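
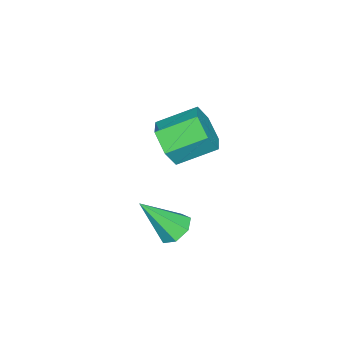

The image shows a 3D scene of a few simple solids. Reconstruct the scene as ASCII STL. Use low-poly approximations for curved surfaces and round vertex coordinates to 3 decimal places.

solid 
facet normal -0.292 0.567 -0.770
outer loop
vertex 2.603 2.27 -4.49
vertex 1.988 1.957 -4.487
vertex 2.184 2.523 -4.145
endloop
endfacet
facet normal 0.711 0.492 0.503
outer loop
vertex 2.603 2.27 -4.49
vertex 2.184 2.523 -4.145
vertex 2.532 0.903 -3.053
endloop
endfacet
facet normal -0.293 0.567 -0.770
outer loop
vertex 2.184 2.523 -4.145
vertex 1.988 1.957 -4.487
vertex 1.618 2.35 -4.057
endloop
endfacet
facet normal -0.039 0.553 0.832
outer loop
vertex 2.184 2.523 -4.145
vertex 1.618 2.35 -4.057
vertex 2.532 0.903 -3.053
endloop
endfacet
facet normal -0.293 0.566 -0.770
outer loop
vertex 1.618 2.35 -4.057
vertex 1.988 1.957 -4.487
vertex 1.33 1.88 -4.293
endloop
endfacet
facet normal -0.692 0.062 0.720
outer loop
vertex 1.618 2.35 -4.057
vertex 1.33 1.88 -4.293
vertex 2.532 0.903 -3.053
endloop
endfacet
facet normal -0.293 0.565 -0.771
outer loop
vertex 1.33 1.88 -4.293
vertex 1.988 1.957 -4.487
vertex 1.538 1.468 -4.674
endloop
endfacet
facet normal -0.752 -0.610 0.249
outer loop
vertex 1.33 1.88 -4.293
vertex 1.538 1.468 -4.674
vertex 2.532 0.903 -3.053
endloop
endfacet
facet normal -0.294 0.566 -0.770
outer loop
vertex 1.538 1.468 -4.674
vertex 1.988 1.957 -4.487
vertex 2.084 1.424 -4.915
endloop
endfacet
facet normal -0.177 -0.958 -0.226
outer loop
vertex 1.538 1.468 -4.674
vertex 2.084 1.424 -4.915
vertex 2.532 0.903 -3.053
endloop
endfacet
facet normal -0.293 0.566 -0.771
outer loop
vertex 2.084 1.424 -4.915
vertex 1.988 1.957 -4.487
vertex 2.558 1.781 -4.833
endloop
endfacet
facet normal 0.602 -0.720 -0.346
outer loop
vertex 2.084 1.424 -4.915
vertex 2.558 1.781 -4.833
vertex 2.532 0.903 -3.053
endloop
endfacet
facet normal -0.292 0.567 -0.770
outer loop
vertex 2.558 1.781 -4.833
vertex 1.988 1.957 -4.487
vertex 2.603 2.27 -4.49
endloop
endfacet
facet normal 0.997 -0.076 -0.023
outer loop
vertex 2.558 1.781 -4.833
vertex 2.603 2.27 -4.49
vertex 2.532 0.903 -3.053
endloop
endfacet
facet normal 0.472 -0.767 -0.435
outer loop
vertex -1.042 0.569 -4.13
vertex -1.5 -0.043 -3.549
vertex -1.887 0.198 -4.394
endloop
endfacet
facet normal 0.043 0.513 -0.857
outer loop
vertex -1.042 0.569 -4.13
vertex -1.887 0.198 -4.394
vertex -1.822 1.834 -3.412
endloop
endfacet
facet normal 0.043 0.513 -0.857
outer loop
vertex -1.822 1.834 -3.412
vertex -1.887 0.198 -4.394
vertex -2.667 1.463 -3.676
endloop
endfacet
facet normal -0.472 0.767 0.434
outer loop
vertex -1.822 1.834 -3.412
vertex -2.667 1.463 -3.676
vertex -2.28 1.223 -2.831
endloop
endfacet
facet normal 0.472 -0.767 -0.435
outer loop
vertex -1.887 0.198 -4.394
vertex -1.5 -0.043 -3.549
vertex -2.345 -0.414 -3.813
endloop
endfacet
facet normal -0.741 -0.078 -0.667
outer loop
vertex -1.887 0.198 -4.394
vertex -2.345 -0.414 -3.813
vertex -2.667 1.463 -3.676
endloop
endfacet
facet normal -0.741 -0.078 -0.667
outer loop
vertex -2.667 1.463 -3.676
vertex -2.345 -0.414 -3.813
vertex -3.125 0.852 -3.095
endloop
endfacet
facet normal -0.472 0.767 0.434
outer loop
vertex -2.667 1.463 -3.676
vertex -3.125 0.852 -3.095
vertex -2.28 1.223 -2.831
endloop
endfacet
facet normal 0.472 -0.767 -0.434
outer loop
vertex -2.345 -0.414 -3.813
vertex -1.5 -0.043 -3.549
vertex -1.958 -0.654 -2.968
endloop
endfacet
facet normal -0.784 -0.591 0.191
outer loop
vertex -2.345 -0.414 -3.813
vertex -1.958 -0.654 -2.968
vertex -3.125 0.852 -3.095
endloop
endfacet
facet normal -0.784 -0.591 0.190
outer loop
vertex -3.125 0.852 -3.095
vertex -1.958 -0.654 -2.968
vertex -2.738 0.611 -2.25
endloop
endfacet
facet normal -0.472 0.767 0.435
outer loop
vertex -3.125 0.852 -3.095
vertex -2.738 0.611 -2.25
vertex -2.28 1.223 -2.831
endloop
endfacet
facet normal 0.472 -0.767 -0.434
outer loop
vertex -1.958 -0.654 -2.968
vertex -1.5 -0.043 -3.549
vertex -1.113 -0.283 -2.704
endloop
endfacet
facet normal -0.043 -0.513 0.857
outer loop
vertex -1.958 -0.654 -2.968
vertex -1.113 -0.283 -2.704
vertex -2.738 0.611 -2.25
endloop
endfacet
facet normal -0.043 -0.513 0.857
outer loop
vertex -2.738 0.611 -2.25
vertex -1.113 -0.283 -2.704
vertex -1.893 0.982 -1.986
endloop
endfacet
facet normal -0.472 0.767 0.435
outer loop
vertex -2.738 0.611 -2.25
vertex -1.893 0.982 -1.986
vertex -2.28 1.223 -2.831
endloop
endfacet
facet normal 0.472 -0.767 -0.434
outer loop
vertex -1.113 -0.283 -2.704
vertex -1.5 -0.043 -3.549
vertex -0.655 0.328 -3.285
endloop
endfacet
facet normal 0.741 0.079 0.667
outer loop
vertex -1.113 -0.283 -2.704
vertex -0.655 0.328 -3.285
vertex -1.893 0.982 -1.986
endloop
endfacet
facet normal 0.741 0.078 0.667
outer loop
vertex -1.893 0.982 -1.986
vertex -0.655 0.328 -3.285
vertex -1.435 1.594 -2.567
endloop
endfacet
facet normal -0.472 0.767 0.435
outer loop
vertex -1.893 0.982 -1.986
vertex -1.435 1.594 -2.567
vertex -2.28 1.223 -2.831
endloop
endfacet
facet normal 0.472 -0.767 -0.435
outer loop
vertex -0.655 0.328 -3.285
vertex -1.5 -0.043 -3.549
vertex -1.042 0.569 -4.13
endloop
endfacet
facet normal 0.784 0.591 -0.190
outer loop
vertex -0.655 0.328 -3.285
vertex -1.042 0.569 -4.13
vertex -1.435 1.594 -2.567
endloop
endfacet
facet normal 0.783 0.591 -0.191
outer loop
vertex -1.435 1.594 -2.567
vertex -1.042 0.569 -4.13
vertex -1.822 1.834 -3.412
endloop
endfacet
facet normal -0.472 0.767 0.434
outer loop
vertex -1.435 1.594 -2.567
vertex -1.822 1.834 -3.412
vertex -2.28 1.223 -2.831
endloop
endfacet

endsolid


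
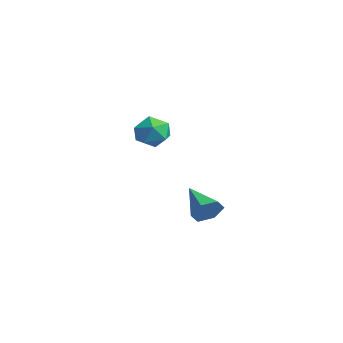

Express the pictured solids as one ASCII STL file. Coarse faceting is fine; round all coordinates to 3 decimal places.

solid 
facet normal 0.415 0.143 0.899
outer loop
vertex -1.725 3.652 -0.17
vertex -2.182 3.005 0.144
vertex -1.411 2.86 -0.189
endloop
endfacet
facet normal 0.864 0.334 0.377
outer loop
vertex -1.725 3.652 -0.17
vertex -1.411 2.86 -0.189
vertex -1.315 3.372 -0.863
endloop
endfacet
facet normal 0.546 0.838 -0.015
outer loop
vertex -1.725 3.652 -0.17
vertex -1.315 3.372 -0.863
vertex -2.026 3.834 -0.946
endloop
endfacet
facet normal -0.100 0.959 0.264
outer loop
vertex -1.725 3.652 -0.17
vertex -2.026 3.834 -0.946
vertex -2.561 3.607 -0.324
endloop
endfacet
facet normal -0.181 0.530 0.828
outer loop
vertex -1.725 3.652 -0.17
vertex -2.561 3.607 -0.324
vertex -2.182 3.005 0.144
endloop
endfacet
facet normal 0.971 -0.236 -0.041
outer loop
vertex -1.315 3.372 -0.863
vertex -1.411 2.86 -0.189
vertex -1.519 2.553 -0.976
endloop
endfacet
facet normal 0.245 -0.543 0.803
outer loop
vertex -1.411 2.86 -0.189
vertex -2.182 3.005 0.144
vertex -2.054 2.326 -0.354
endloop
endfacet
facet normal -0.719 0.084 0.690
outer loop
vertex -2.182 3.005 0.144
vertex -2.561 3.607 -0.324
vertex -2.765 2.788 -0.437
endloop
endfacet
facet normal -0.588 0.777 -0.222
outer loop
vertex -2.561 3.607 -0.324
vertex -2.026 3.834 -0.946
vertex -2.669 3.3 -1.111
endloop
endfacet
facet normal 0.456 0.581 -0.674
outer loop
vertex -2.026 3.834 -0.946
vertex -1.315 3.372 -0.863
vertex -1.898 3.155 -1.444
endloop
endfacet
facet normal 0.100 -0.959 -0.264
outer loop
vertex -2.355 2.508 -1.13
vertex -1.519 2.553 -0.976
vertex -2.054 2.326 -0.354
endloop
endfacet
facet normal -0.546 -0.838 0.015
outer loop
vertex -2.355 2.508 -1.13
vertex -2.054 2.326 -0.354
vertex -2.765 2.788 -0.437
endloop
endfacet
facet normal -0.864 -0.334 -0.377
outer loop
vertex -2.355 2.508 -1.13
vertex -2.765 2.788 -0.437
vertex -2.669 3.3 -1.111
endloop
endfacet
facet normal -0.415 -0.143 -0.899
outer loop
vertex -2.355 2.508 -1.13
vertex -2.669 3.3 -1.111
vertex -1.898 3.155 -1.444
endloop
endfacet
facet normal 0.181 -0.530 -0.828
outer loop
vertex -2.355 2.508 -1.13
vertex -1.898 3.155 -1.444
vertex -1.519 2.553 -0.976
endloop
endfacet
facet normal 0.588 -0.777 0.222
outer loop
vertex -2.054 2.326 -0.354
vertex -1.519 2.553 -0.976
vertex -1.411 2.86 -0.189
endloop
endfacet
facet normal -0.456 -0.581 0.674
outer loop
vertex -2.765 2.788 -0.437
vertex -2.054 2.326 -0.354
vertex -2.182 3.005 0.144
endloop
endfacet
facet normal -0.971 0.236 0.041
outer loop
vertex -2.669 3.3 -1.111
vertex -2.765 2.788 -0.437
vertex -2.561 3.607 -0.324
endloop
endfacet
facet normal -0.245 0.543 -0.803
outer loop
vertex -1.898 3.155 -1.444
vertex -2.669 3.3 -1.111
vertex -2.026 3.834 -0.946
endloop
endfacet
facet normal 0.719 -0.084 -0.690
outer loop
vertex -1.519 2.553 -0.976
vertex -1.898 3.155 -1.444
vertex -1.315 3.372 -0.863
endloop
endfacet
facet normal 0.886 0.102 -0.452
outer loop
vertex 3.598 3.459 -2.385
vertex 3.34 3.171 -2.956
vertex 3.306 3.854 -2.869
endloop
endfacet
facet normal -0.139 0.724 0.675
outer loop
vertex 3.598 3.459 -2.385
vertex 3.306 3.854 -2.869
vertex 1.94 3.009 -2.244
endloop
endfacet
facet normal 0.887 0.102 -0.451
outer loop
vertex 3.306 3.854 -2.869
vertex 3.34 3.171 -2.956
vertex 3.048 3.566 -3.441
endloop
endfacet
facet normal -0.569 0.808 -0.150
outer loop
vertex 3.306 3.854 -2.869
vertex 3.048 3.566 -3.441
vertex 1.94 3.009 -2.244
endloop
endfacet
facet normal 0.887 0.103 -0.450
outer loop
vertex 3.048 3.566 -3.441
vertex 3.34 3.171 -2.956
vertex 3.083 2.882 -3.528
endloop
endfacet
facet normal -0.744 0.047 -0.667
outer loop
vertex 3.048 3.566 -3.441
vertex 3.083 2.882 -3.528
vertex 1.94 3.009 -2.244
endloop
endfacet
facet normal 0.887 0.103 -0.451
outer loop
vertex 3.083 2.882 -3.528
vertex 3.34 3.171 -2.956
vertex 3.375 2.487 -3.044
endloop
endfacet
facet normal -0.488 -0.797 -0.356
outer loop
vertex 3.083 2.882 -3.528
vertex 3.375 2.487 -3.044
vertex 1.94 3.009 -2.244
endloop
endfacet
facet normal 0.887 0.103 -0.451
outer loop
vertex 3.375 2.487 -3.044
vertex 3.34 3.171 -2.956
vertex 3.632 2.776 -2.472
endloop
endfacet
facet normal -0.058 -0.880 0.471
outer loop
vertex 3.375 2.487 -3.044
vertex 3.632 2.776 -2.472
vertex 1.94 3.009 -2.244
endloop
endfacet
facet normal 0.886 0.102 -0.452
outer loop
vertex 3.632 2.776 -2.472
vertex 3.34 3.171 -2.956
vertex 3.598 3.459 -2.385
endloop
endfacet
facet normal 0.116 -0.120 0.986
outer loop
vertex 3.632 2.776 -2.472
vertex 3.598 3.459 -2.385
vertex 1.94 3.009 -2.244
endloop
endfacet

endsolid


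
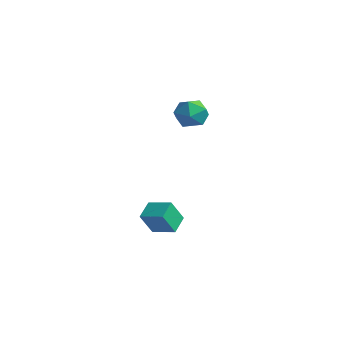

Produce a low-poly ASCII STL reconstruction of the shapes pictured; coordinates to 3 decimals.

solid 
facet normal -0.929 -0.260 -0.265
outer loop
vertex -0.167 -2.166 -2.844
vertex -0.568 -1.204 -2.382
vertex 0.004 -1.485 -4.113
endloop
endfacet
facet normal 0.352 -0.844 -0.405
outer loop
vertex 1.248 -1.136 -3.758
vertex -0.167 -2.166 -2.844
vertex 0.004 -1.485 -4.113
endloop
endfacet
facet normal -0.929 -0.260 -0.265
outer loop
vertex 0.004 -1.485 -4.113
vertex -0.568 -1.204 -2.382
vertex -0.397 -0.523 -3.651
endloop
endfacet
facet normal 0.118 0.469 -0.875
outer loop
vertex -0.397 -0.523 -3.651
vertex 1.248 -1.136 -3.758
vertex 0.004 -1.485 -4.113
endloop
endfacet
facet normal -0.118 -0.469 0.875
outer loop
vertex -0.167 -2.166 -2.844
vertex 0.676 -0.855 -2.027
vertex -0.568 -1.204 -2.382
endloop
endfacet
facet normal 0.352 -0.844 -0.405
outer loop
vertex 1.077 -1.817 -2.489
vertex -0.167 -2.166 -2.844
vertex 1.248 -1.136 -3.758
endloop
endfacet
facet normal -0.118 -0.469 0.875
outer loop
vertex 1.077 -1.817 -2.489
vertex 0.676 -0.855 -2.027
vertex -0.167 -2.166 -2.844
endloop
endfacet
facet normal -0.352 0.844 0.405
outer loop
vertex -0.568 -1.204 -2.382
vertex 0.676 -0.855 -2.027
vertex -0.397 -0.523 -3.651
endloop
endfacet
facet normal 0.118 0.469 -0.875
outer loop
vertex 0.847 -0.174 -3.296
vertex 1.248 -1.136 -3.758
vertex -0.397 -0.523 -3.651
endloop
endfacet
facet normal -0.352 0.844 0.405
outer loop
vertex -0.397 -0.523 -3.651
vertex 0.676 -0.855 -2.027
vertex 0.847 -0.174 -3.296
endloop
endfacet
facet normal 0.929 0.260 0.265
outer loop
vertex 0.847 -0.174 -3.296
vertex 1.077 -1.817 -2.489
vertex 1.248 -1.136 -3.758
endloop
endfacet
facet normal 0.929 0.260 0.265
outer loop
vertex 0.676 -0.855 -2.027
vertex 1.077 -1.817 -2.489
vertex 0.847 -0.174 -3.296
endloop
endfacet
facet normal -0.979 0.184 -0.092
outer loop
vertex -0.692 1.905 2.943
vertex -0.847 0.953 2.684
vertex -0.887 1.221 3.645
endloop
endfacet
facet normal -0.685 0.608 0.402
outer loop
vertex -0.692 1.905 2.943
vertex -0.887 1.221 3.645
vertex -0.182 1.911 3.802
endloop
endfacet
facet normal -0.163 0.982 0.090
outer loop
vertex -0.692 1.905 2.943
vertex -0.182 1.911 3.802
vertex 0.293 2.069 2.938
endloop
endfacet
facet normal -0.135 0.791 -0.597
outer loop
vertex -0.692 1.905 2.943
vertex 0.293 2.069 2.938
vertex -0.118 1.477 2.247
endloop
endfacet
facet normal -0.639 0.297 -0.710
outer loop
vertex -0.692 1.905 2.943
vertex -0.118 1.477 2.247
vertex -0.847 0.953 2.684
endloop
endfacet
facet normal -0.389 0.192 0.901
outer loop
vertex -0.182 1.911 3.802
vertex -0.887 1.221 3.645
vertex -0.022 0.963 4.073
endloop
endfacet
facet normal -0.864 -0.493 0.102
outer loop
vertex -0.887 1.221 3.645
vertex -0.847 0.953 2.684
vertex -0.433 0.371 3.382
endloop
endfacet
facet normal -0.315 -0.310 -0.897
outer loop
vertex -0.847 0.953 2.684
vertex -0.118 1.477 2.247
vertex 0.042 0.529 2.518
endloop
endfacet
facet normal 0.500 0.488 -0.716
outer loop
vertex -0.118 1.477 2.247
vertex 0.293 2.069 2.938
vertex 0.747 1.219 2.675
endloop
endfacet
facet normal 0.454 0.798 0.396
outer loop
vertex 0.293 2.069 2.938
vertex -0.182 1.911 3.802
vertex 0.707 1.487 3.636
endloop
endfacet
facet normal 0.135 -0.791 0.597
outer loop
vertex 0.552 0.535 3.377
vertex -0.022 0.963 4.073
vertex -0.433 0.371 3.382
endloop
endfacet
facet normal 0.163 -0.982 -0.090
outer loop
vertex 0.552 0.535 3.377
vertex -0.433 0.371 3.382
vertex 0.042 0.529 2.518
endloop
endfacet
facet normal 0.685 -0.608 -0.402
outer loop
vertex 0.552 0.535 3.377
vertex 0.042 0.529 2.518
vertex 0.747 1.219 2.675
endloop
endfacet
facet normal 0.979 -0.184 0.092
outer loop
vertex 0.552 0.535 3.377
vertex 0.747 1.219 2.675
vertex 0.707 1.487 3.636
endloop
endfacet
facet normal 0.639 -0.297 0.710
outer loop
vertex 0.552 0.535 3.377
vertex 0.707 1.487 3.636
vertex -0.022 0.963 4.073
endloop
endfacet
facet normal -0.500 -0.488 0.716
outer loop
vertex -0.433 0.371 3.382
vertex -0.022 0.963 4.073
vertex -0.887 1.221 3.645
endloop
endfacet
facet normal -0.454 -0.798 -0.396
outer loop
vertex 0.042 0.529 2.518
vertex -0.433 0.371 3.382
vertex -0.847 0.953 2.684
endloop
endfacet
facet normal 0.389 -0.192 -0.901
outer loop
vertex 0.747 1.219 2.675
vertex 0.042 0.529 2.518
vertex -0.118 1.477 2.247
endloop
endfacet
facet normal 0.864 0.493 -0.102
outer loop
vertex 0.707 1.487 3.636
vertex 0.747 1.219 2.675
vertex 0.293 2.069 2.938
endloop
endfacet
facet normal 0.315 0.310 0.897
outer loop
vertex -0.022 0.963 4.073
vertex 0.707 1.487 3.636
vertex -0.182 1.911 3.802
endloop
endfacet

endsolid


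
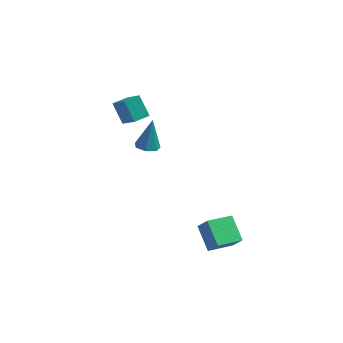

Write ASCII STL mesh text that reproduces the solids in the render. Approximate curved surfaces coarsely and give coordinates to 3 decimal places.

solid 
facet normal -0.147 -0.368 -0.918
outer loop
vertex -2.253 0.661 1.752
vertex -2.633 0.084 2.044
vertex -2.894 0.75 1.819
endloop
endfacet
facet normal 0.131 0.990 -0.059
outer loop
vertex -2.253 0.661 1.752
vertex -2.894 0.75 1.819
vertex -2.347 0.796 3.816
endloop
endfacet
facet normal -0.148 -0.368 -0.918
outer loop
vertex -2.894 0.75 1.819
vertex -2.633 0.084 2.044
vertex -3.339 0.338 2.056
endloop
endfacet
facet normal -0.626 0.765 0.154
outer loop
vertex -2.894 0.75 1.819
vertex -3.339 0.338 2.056
vertex -2.347 0.796 3.816
endloop
endfacet
facet normal -0.148 -0.369 -0.918
outer loop
vertex -3.339 0.338 2.056
vertex -2.633 0.084 2.044
vertex -3.251 -0.265 2.284
endloop
endfacet
facet normal -0.876 0.054 0.480
outer loop
vertex -3.339 0.338 2.056
vertex -3.251 -0.265 2.284
vertex -2.347 0.796 3.816
endloop
endfacet
facet normal -0.148 -0.370 -0.917
outer loop
vertex -3.251 -0.265 2.284
vertex -2.633 0.084 2.044
vertex -2.698 -0.605 2.332
endloop
endfacet
facet normal -0.429 -0.604 0.672
outer loop
vertex -3.251 -0.265 2.284
vertex -2.698 -0.605 2.332
vertex -2.347 0.796 3.816
endloop
endfacet
facet normal -0.148 -0.370 -0.917
outer loop
vertex -2.698 -0.605 2.332
vertex -2.633 0.084 2.044
vertex -2.096 -0.426 2.163
endloop
endfacet
facet normal 0.378 -0.716 0.587
outer loop
vertex -2.698 -0.605 2.332
vertex -2.096 -0.426 2.163
vertex -2.347 0.796 3.816
endloop
endfacet
facet normal -0.148 -0.369 -0.917
outer loop
vertex -2.096 -0.426 2.163
vertex -2.633 0.084 2.044
vertex -1.898 0.138 1.904
endloop
endfacet
facet normal 0.937 -0.197 0.288
outer loop
vertex -2.096 -0.426 2.163
vertex -1.898 0.138 1.904
vertex -2.347 0.796 3.816
endloop
endfacet
facet normal -0.148 -0.367 -0.918
outer loop
vertex -1.898 0.138 1.904
vertex -2.633 0.084 2.044
vertex -2.253 0.661 1.752
endloop
endfacet
facet normal 0.827 0.562 0.001
outer loop
vertex -1.898 0.138 1.904
vertex -2.253 0.661 1.752
vertex -2.347 0.796 3.816
endloop
endfacet
facet normal -0.508 0.257 -0.822
outer loop
vertex 0.308 -3.189 -1.974
vertex 1.673 -2.243 -2.522
vertex 0.923 -4.543 -2.777
endloop
endfacet
facet normal -0.780 -0.541 0.314
outer loop
vertex 1.467 -4.817 -1.898
vertex 0.308 -3.189 -1.974
vertex 0.923 -4.543 -2.777
endloop
endfacet
facet normal -0.508 0.257 -0.822
outer loop
vertex 0.923 -4.543 -2.777
vertex 1.673 -2.243 -2.522
vertex 2.289 -3.596 -3.326
endloop
endfacet
facet normal 0.364 -0.801 -0.475
outer loop
vertex 2.289 -3.596 -3.326
vertex 1.467 -4.817 -1.898
vertex 0.923 -4.543 -2.777
endloop
endfacet
facet normal -0.364 0.801 0.475
outer loop
vertex 0.308 -3.189 -1.974
vertex 2.217 -2.517 -1.643
vertex 1.673 -2.243 -2.522
endloop
endfacet
facet normal -0.781 -0.541 0.313
outer loop
vertex 0.851 -3.464 -1.094
vertex 0.308 -3.189 -1.974
vertex 1.467 -4.817 -1.898
endloop
endfacet
facet normal -0.364 0.801 0.475
outer loop
vertex 0.851 -3.464 -1.094
vertex 2.217 -2.517 -1.643
vertex 0.308 -3.189 -1.974
endloop
endfacet
facet normal 0.780 0.542 -0.314
outer loop
vertex 1.673 -2.243 -2.522
vertex 2.217 -2.517 -1.643
vertex 2.289 -3.596 -3.326
endloop
endfacet
facet normal 0.364 -0.801 -0.475
outer loop
vertex 2.832 -3.871 -2.446
vertex 1.467 -4.817 -1.898
vertex 2.289 -3.596 -3.326
endloop
endfacet
facet normal 0.781 0.540 -0.313
outer loop
vertex 2.289 -3.596 -3.326
vertex 2.217 -2.517 -1.643
vertex 2.832 -3.871 -2.446
endloop
endfacet
facet normal 0.508 -0.257 0.822
outer loop
vertex 2.832 -3.871 -2.446
vertex 0.851 -3.464 -1.094
vertex 1.467 -4.817 -1.898
endloop
endfacet
facet normal 0.508 -0.257 0.822
outer loop
vertex 2.217 -2.517 -1.643
vertex 0.851 -3.464 -1.094
vertex 2.832 -3.871 -2.446
endloop
endfacet
facet normal -0.402 0.571 -0.716
outer loop
vertex -4.846 4.118 1.846
vertex -4.021 4.701 1.847
vertex -4.228 3.248 0.805
endloop
endfacet
facet normal -0.816 -0.578 -0.001
outer loop
vertex -3.459 2.159 2.173
vertex -4.846 4.118 1.846
vertex -4.228 3.248 0.805
endloop
endfacet
facet normal -0.403 0.571 -0.716
outer loop
vertex -4.228 3.248 0.805
vertex -4.021 4.701 1.847
vertex -3.404 3.832 0.807
endloop
endfacet
facet normal 0.415 -0.584 -0.698
outer loop
vertex -3.404 3.832 0.807
vertex -3.459 2.159 2.173
vertex -4.228 3.248 0.805
endloop
endfacet
facet normal -0.414 0.584 0.698
outer loop
vertex -4.846 4.118 1.846
vertex -3.252 3.612 3.215
vertex -4.021 4.701 1.847
endloop
endfacet
facet normal -0.816 -0.578 -0.001
outer loop
vertex -4.076 3.028 3.213
vertex -4.846 4.118 1.846
vertex -3.459 2.159 2.173
endloop
endfacet
facet normal -0.415 0.583 0.699
outer loop
vertex -4.076 3.028 3.213
vertex -3.252 3.612 3.215
vertex -4.846 4.118 1.846
endloop
endfacet
facet normal 0.816 0.578 0.001
outer loop
vertex -4.021 4.701 1.847
vertex -3.252 3.612 3.215
vertex -3.404 3.832 0.807
endloop
endfacet
facet normal 0.414 -0.584 -0.699
outer loop
vertex -2.634 2.742 2.174
vertex -3.459 2.159 2.173
vertex -3.404 3.832 0.807
endloop
endfacet
facet normal 0.816 0.578 0.001
outer loop
vertex -3.404 3.832 0.807
vertex -3.252 3.612 3.215
vertex -2.634 2.742 2.174
endloop
endfacet
facet normal 0.402 -0.571 0.716
outer loop
vertex -2.634 2.742 2.174
vertex -4.076 3.028 3.213
vertex -3.459 2.159 2.173
endloop
endfacet
facet normal 0.403 -0.571 0.716
outer loop
vertex -3.252 3.612 3.215
vertex -4.076 3.028 3.213
vertex -2.634 2.742 2.174
endloop
endfacet

endsolid


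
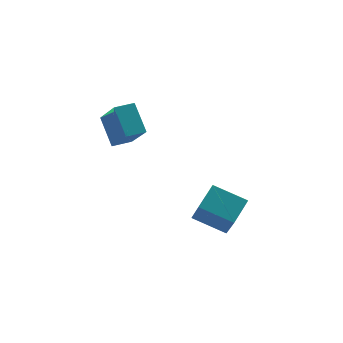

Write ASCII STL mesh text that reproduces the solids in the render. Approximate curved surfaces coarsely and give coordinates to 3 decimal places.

solid 
facet normal -0.989 -0.148 0.014
outer loop
vertex -2.245 -0.327 -0.247
vertex -2.4 0.81 0.796
vertex -2.47 1.035 -1.763
endloop
endfacet
facet normal 0.099 -0.733 -0.673
outer loop
vertex -1.56 1.17 -1.776
vertex -2.245 -0.327 -0.247
vertex -2.47 1.035 -1.763
endloop
endfacet
facet normal -0.989 -0.147 0.014
outer loop
vertex -2.47 1.035 -1.763
vertex -2.4 0.81 0.796
vertex -2.624 2.171 -0.72
endloop
endfacet
facet normal -0.109 0.664 -0.740
outer loop
vertex -2.624 2.171 -0.72
vertex -1.56 1.17 -1.776
vertex -2.47 1.035 -1.763
endloop
endfacet
facet normal 0.109 -0.664 0.740
outer loop
vertex -2.245 -0.327 -0.247
vertex -1.49 0.945 0.783
vertex -2.4 0.81 0.796
endloop
endfacet
facet normal 0.100 -0.733 -0.673
outer loop
vertex -1.336 -0.191 -0.26
vertex -2.245 -0.327 -0.247
vertex -1.56 1.17 -1.776
endloop
endfacet
facet normal 0.110 -0.664 0.740
outer loop
vertex -1.336 -0.191 -0.26
vertex -1.49 0.945 0.783
vertex -2.245 -0.327 -0.247
endloop
endfacet
facet normal -0.099 0.733 0.673
outer loop
vertex -2.4 0.81 0.796
vertex -1.49 0.945 0.783
vertex -2.624 2.171 -0.72
endloop
endfacet
facet normal -0.110 0.664 -0.740
outer loop
vertex -1.715 2.307 -0.733
vertex -1.56 1.17 -1.776
vertex -2.624 2.171 -0.72
endloop
endfacet
facet normal -0.100 0.733 0.673
outer loop
vertex -2.624 2.171 -0.72
vertex -1.49 0.945 0.783
vertex -1.715 2.307 -0.733
endloop
endfacet
facet normal 0.989 0.147 -0.014
outer loop
vertex -1.715 2.307 -0.733
vertex -1.336 -0.191 -0.26
vertex -1.56 1.17 -1.776
endloop
endfacet
facet normal 0.989 0.147 -0.014
outer loop
vertex -1.49 0.945 0.783
vertex -1.336 -0.191 -0.26
vertex -1.715 2.307 -0.733
endloop
endfacet
facet normal -0.666 -0.586 -0.462
outer loop
vertex 0.941 -4.547 -3.229
vertex -0.25 -3.646 -2.653
vertex 1.037 -3.403 -4.818
endloop
endfacet
facet normal 0.744 -0.563 -0.360
outer loop
vertex 1.89 -2.654 -4.227
vertex 0.941 -4.547 -3.229
vertex 1.037 -3.403 -4.818
endloop
endfacet
facet normal -0.666 -0.586 -0.462
outer loop
vertex 1.037 -3.403 -4.818
vertex -0.25 -3.646 -2.653
vertex -0.154 -2.503 -4.242
endloop
endfacet
facet normal 0.049 0.584 -0.811
outer loop
vertex -0.154 -2.503 -4.242
vertex 1.89 -2.654 -4.227
vertex 1.037 -3.403 -4.818
endloop
endfacet
facet normal -0.049 -0.583 0.811
outer loop
vertex 0.941 -4.547 -3.229
vertex 0.603 -2.897 -2.062
vertex -0.25 -3.646 -2.653
endloop
endfacet
facet normal 0.744 -0.563 -0.360
outer loop
vertex 1.794 -3.797 -2.638
vertex 0.941 -4.547 -3.229
vertex 1.89 -2.654 -4.227
endloop
endfacet
facet normal -0.049 -0.583 0.811
outer loop
vertex 1.794 -3.797 -2.638
vertex 0.603 -2.897 -2.062
vertex 0.941 -4.547 -3.229
endloop
endfacet
facet normal -0.744 0.563 0.360
outer loop
vertex -0.25 -3.646 -2.653
vertex 0.603 -2.897 -2.062
vertex -0.154 -2.503 -4.242
endloop
endfacet
facet normal 0.049 0.583 -0.811
outer loop
vertex 0.699 -1.753 -3.651
vertex 1.89 -2.654 -4.227
vertex -0.154 -2.503 -4.242
endloop
endfacet
facet normal -0.744 0.563 0.360
outer loop
vertex -0.154 -2.503 -4.242
vertex 0.603 -2.897 -2.062
vertex 0.699 -1.753 -3.651
endloop
endfacet
facet normal 0.666 0.586 0.462
outer loop
vertex 0.699 -1.753 -3.651
vertex 1.794 -3.797 -2.638
vertex 1.89 -2.654 -4.227
endloop
endfacet
facet normal 0.666 0.586 0.462
outer loop
vertex 0.603 -2.897 -2.062
vertex 1.794 -3.797 -2.638
vertex 0.699 -1.753 -3.651
endloop
endfacet

endsolid


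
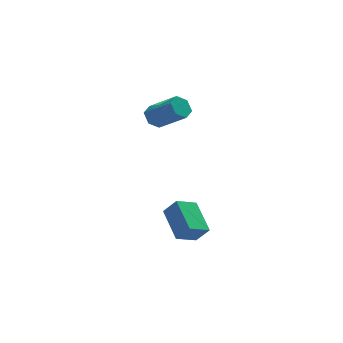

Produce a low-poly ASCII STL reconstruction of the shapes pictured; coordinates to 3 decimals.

solid 
facet normal -0.676 0.494 -0.547
outer loop
vertex -1.477 4.078 1.921
vertex -2.049 3.785 2.363
vertex -1.713 4.461 2.559
endloop
endfacet
facet normal 0.672 0.717 -0.182
outer loop
vertex -1.477 4.078 1.921
vertex -1.713 4.461 2.559
vertex -0.099 3.069 3.036
endloop
endfacet
facet normal 0.672 0.717 -0.182
outer loop
vertex -0.099 3.069 3.036
vertex -1.713 4.461 2.559
vertex -0.334 3.451 3.673
endloop
endfacet
facet normal 0.676 -0.495 0.546
outer loop
vertex -0.099 3.069 3.036
vertex -0.334 3.451 3.673
vertex -0.671 2.775 3.477
endloop
endfacet
facet normal -0.676 0.494 -0.547
outer loop
vertex -1.713 4.461 2.559
vertex -2.049 3.785 2.363
vertex -2.285 4.167 3.0
endloop
endfacet
facet normal 0.074 0.783 0.618
outer loop
vertex -1.713 4.461 2.559
vertex -2.285 4.167 3.0
vertex -0.334 3.451 3.673
endloop
endfacet
facet normal 0.075 0.784 0.617
outer loop
vertex -0.334 3.451 3.673
vertex -2.285 4.167 3.0
vertex -0.906 3.158 4.115
endloop
endfacet
facet normal 0.676 -0.495 0.546
outer loop
vertex -0.334 3.451 3.673
vertex -0.906 3.158 4.115
vertex -0.671 2.775 3.477
endloop
endfacet
facet normal -0.676 0.494 -0.547
outer loop
vertex -2.285 4.167 3.0
vertex -2.049 3.785 2.363
vertex -2.621 3.491 2.804
endloop
endfacet
facet normal -0.598 0.066 0.799
outer loop
vertex -2.285 4.167 3.0
vertex -2.621 3.491 2.804
vertex -0.906 3.158 4.115
endloop
endfacet
facet normal -0.598 0.066 0.799
outer loop
vertex -0.906 3.158 4.115
vertex -2.621 3.491 2.804
vertex -1.243 2.482 3.919
endloop
endfacet
facet normal 0.676 -0.495 0.546
outer loop
vertex -0.906 3.158 4.115
vertex -1.243 2.482 3.919
vertex -0.671 2.775 3.477
endloop
endfacet
facet normal -0.676 0.495 -0.546
outer loop
vertex -2.621 3.491 2.804
vertex -2.049 3.785 2.363
vertex -2.386 3.109 2.167
endloop
endfacet
facet normal -0.673 -0.717 0.182
outer loop
vertex -2.621 3.491 2.804
vertex -2.386 3.109 2.167
vertex -1.243 2.482 3.919
endloop
endfacet
facet normal -0.672 -0.717 0.182
outer loop
vertex -1.243 2.482 3.919
vertex -2.386 3.109 2.167
vertex -1.007 2.099 3.281
endloop
endfacet
facet normal 0.676 -0.494 0.547
outer loop
vertex -1.243 2.482 3.919
vertex -1.007 2.099 3.281
vertex -0.671 2.775 3.477
endloop
endfacet
facet normal -0.676 0.495 -0.546
outer loop
vertex -2.386 3.109 2.167
vertex -2.049 3.785 2.363
vertex -1.814 3.402 1.725
endloop
endfacet
facet normal -0.075 -0.783 -0.617
outer loop
vertex -2.386 3.109 2.167
vertex -1.814 3.402 1.725
vertex -1.007 2.099 3.281
endloop
endfacet
facet normal -0.074 -0.783 -0.618
outer loop
vertex -1.007 2.099 3.281
vertex -1.814 3.402 1.725
vertex -0.435 2.393 2.84
endloop
endfacet
facet normal 0.676 -0.494 0.547
outer loop
vertex -1.007 2.099 3.281
vertex -0.435 2.393 2.84
vertex -0.671 2.775 3.477
endloop
endfacet
facet normal -0.676 0.495 -0.546
outer loop
vertex -1.814 3.402 1.725
vertex -2.049 3.785 2.363
vertex -1.477 4.078 1.921
endloop
endfacet
facet normal 0.598 -0.066 -0.799
outer loop
vertex -1.814 3.402 1.725
vertex -1.477 4.078 1.921
vertex -0.435 2.393 2.84
endloop
endfacet
facet normal 0.598 -0.066 -0.799
outer loop
vertex -0.435 2.393 2.84
vertex -1.477 4.078 1.921
vertex -0.099 3.069 3.036
endloop
endfacet
facet normal 0.676 -0.494 0.547
outer loop
vertex -0.435 2.393 2.84
vertex -0.099 3.069 3.036
vertex -0.671 2.775 3.477
endloop
endfacet
facet normal -0.560 0.321 -0.764
outer loop
vertex -1.757 0.179 -2.965
vertex -0.691 0.861 -3.461
vertex -1.182 -1.556 -4.116
endloop
endfacet
facet normal -0.784 -0.502 0.365
outer loop
vertex -0.509 -1.941 -3.199
vertex -1.757 0.179 -2.965
vertex -1.182 -1.556 -4.116
endloop
endfacet
facet normal -0.560 0.321 -0.764
outer loop
vertex -1.182 -1.556 -4.116
vertex -0.691 0.861 -3.461
vertex -0.115 -0.874 -4.612
endloop
endfacet
facet normal 0.266 -0.803 -0.533
outer loop
vertex -0.115 -0.874 -4.612
vertex -0.509 -1.941 -3.199
vertex -1.182 -1.556 -4.116
endloop
endfacet
facet normal -0.266 0.803 0.533
outer loop
vertex -1.757 0.179 -2.965
vertex -0.018 0.476 -2.544
vertex -0.691 0.861 -3.461
endloop
endfacet
facet normal -0.784 -0.502 0.364
outer loop
vertex -1.085 -0.206 -2.048
vertex -1.757 0.179 -2.965
vertex -0.509 -1.941 -3.199
endloop
endfacet
facet normal -0.266 0.804 0.532
outer loop
vertex -1.085 -0.206 -2.048
vertex -0.018 0.476 -2.544
vertex -1.757 0.179 -2.965
endloop
endfacet
facet normal 0.784 0.502 -0.365
outer loop
vertex -0.691 0.861 -3.461
vertex -0.018 0.476 -2.544
vertex -0.115 -0.874 -4.612
endloop
endfacet
facet normal 0.266 -0.803 -0.532
outer loop
vertex 0.557 -1.259 -3.695
vertex -0.509 -1.941 -3.199
vertex -0.115 -0.874 -4.612
endloop
endfacet
facet normal 0.785 0.502 -0.364
outer loop
vertex -0.115 -0.874 -4.612
vertex -0.018 0.476 -2.544
vertex 0.557 -1.259 -3.695
endloop
endfacet
facet normal 0.560 -0.321 0.764
outer loop
vertex 0.557 -1.259 -3.695
vertex -1.085 -0.206 -2.048
vertex -0.509 -1.941 -3.199
endloop
endfacet
facet normal 0.560 -0.321 0.764
outer loop
vertex -0.018 0.476 -2.544
vertex -1.085 -0.206 -2.048
vertex 0.557 -1.259 -3.695
endloop
endfacet

endsolid


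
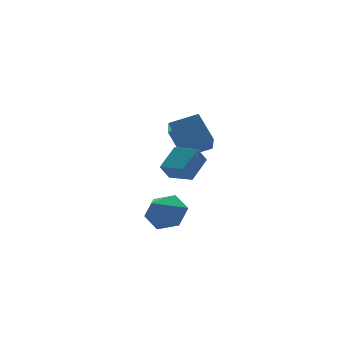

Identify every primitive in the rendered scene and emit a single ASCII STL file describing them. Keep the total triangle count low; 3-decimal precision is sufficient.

solid 
facet normal 0.660 0.392 -0.641
outer loop
vertex -1.271 -1.777 1.838
vertex -1.873 -2.04 1.058
vertex -1.983 -1.129 1.502
endloop
endfacet
facet normal -0.070 0.397 0.915
outer loop
vertex -1.271 -1.777 1.838
vertex -1.983 -1.129 1.502
vertex -2.947 -2.68 2.102
endloop
endfacet
facet normal 0.660 0.392 -0.641
outer loop
vertex -1.983 -1.129 1.502
vertex -1.873 -2.04 1.058
vertex -2.585 -1.392 0.722
endloop
endfacet
facet normal -0.724 0.589 0.360
outer loop
vertex -1.983 -1.129 1.502
vertex -2.585 -1.392 0.722
vertex -2.947 -2.68 2.102
endloop
endfacet
facet normal 0.660 0.393 -0.641
outer loop
vertex -2.585 -1.392 0.722
vertex -1.873 -2.04 1.058
vertex -2.475 -2.303 0.277
endloop
endfacet
facet normal -0.968 0.005 -0.249
outer loop
vertex -2.585 -1.392 0.722
vertex -2.475 -2.303 0.277
vertex -2.947 -2.68 2.102
endloop
endfacet
facet normal 0.659 0.393 -0.641
outer loop
vertex -2.475 -2.303 0.277
vertex -1.873 -2.04 1.058
vertex -1.762 -2.951 0.613
endloop
endfacet
facet normal -0.558 -0.772 -0.304
outer loop
vertex -2.475 -2.303 0.277
vertex -1.762 -2.951 0.613
vertex -2.947 -2.68 2.102
endloop
endfacet
facet normal 0.659 0.393 -0.641
outer loop
vertex -1.762 -2.951 0.613
vertex -1.873 -2.04 1.058
vertex -1.16 -2.688 1.393
endloop
endfacet
facet normal 0.095 -0.963 0.251
outer loop
vertex -1.762 -2.951 0.613
vertex -1.16 -2.688 1.393
vertex -2.947 -2.68 2.102
endloop
endfacet
facet normal 0.659 0.393 -0.641
outer loop
vertex -1.16 -2.688 1.393
vertex -1.873 -2.04 1.058
vertex -1.271 -1.777 1.838
endloop
endfacet
facet normal 0.340 -0.379 0.861
outer loop
vertex -1.16 -2.688 1.393
vertex -1.271 -1.777 1.838
vertex -2.947 -2.68 2.102
endloop
endfacet
facet normal -0.548 -0.087 0.832
outer loop
vertex 1.451 0.929 3.064
vertex 0.945 2.13 2.856
vertex 0.343 0.325 2.27
endloop
endfacet
facet normal 0.383 -0.910 0.157
outer loop
vertex 0.875 0.41 1.464
vertex 1.451 0.929 3.064
vertex 0.343 0.325 2.27
endloop
endfacet
facet normal -0.548 -0.087 0.832
outer loop
vertex 0.343 0.325 2.27
vertex 0.945 2.13 2.856
vertex -0.163 1.527 2.063
endloop
endfacet
facet normal -0.743 -0.405 -0.533
outer loop
vertex -0.163 1.527 2.063
vertex 0.875 0.41 1.464
vertex 0.343 0.325 2.27
endloop
endfacet
facet normal 0.743 0.405 0.533
outer loop
vertex 1.451 0.929 3.064
vertex 1.477 2.215 2.05
vertex 0.945 2.13 2.856
endloop
endfacet
facet normal 0.383 -0.910 0.158
outer loop
vertex 1.983 1.013 2.257
vertex 1.451 0.929 3.064
vertex 0.875 0.41 1.464
endloop
endfacet
facet normal 0.744 0.405 0.532
outer loop
vertex 1.983 1.013 2.257
vertex 1.477 2.215 2.05
vertex 1.451 0.929 3.064
endloop
endfacet
facet normal -0.383 0.910 -0.157
outer loop
vertex 0.945 2.13 2.856
vertex 1.477 2.215 2.05
vertex -0.163 1.527 2.063
endloop
endfacet
facet normal -0.743 -0.405 -0.532
outer loop
vertex 0.369 1.611 1.256
vertex 0.875 0.41 1.464
vertex -0.163 1.527 2.063
endloop
endfacet
facet normal -0.383 0.910 -0.158
outer loop
vertex -0.163 1.527 2.063
vertex 1.477 2.215 2.05
vertex 0.369 1.611 1.256
endloop
endfacet
facet normal 0.548 0.087 -0.832
outer loop
vertex 0.369 1.611 1.256
vertex 1.983 1.013 2.257
vertex 0.875 0.41 1.464
endloop
endfacet
facet normal 0.548 0.088 -0.832
outer loop
vertex 1.477 2.215 2.05
vertex 1.983 1.013 2.257
vertex 0.369 1.611 1.256
endloop
endfacet
facet normal -0.933 0.223 -0.281
outer loop
vertex 1.477 2.25 2.622
vertex 1.424 3.522 3.808
vertex 2.046 3.275 1.548
endloop
endfacet
facet normal 0.030 -0.731 -0.682
outer loop
vertex 3.456 2.938 1.972
vertex 1.477 2.25 2.622
vertex 2.046 3.275 1.548
endloop
endfacet
facet normal -0.933 0.223 -0.281
outer loop
vertex 2.046 3.275 1.548
vertex 1.424 3.522 3.808
vertex 1.993 4.547 2.734
endloop
endfacet
facet normal 0.357 0.645 -0.676
outer loop
vertex 1.993 4.547 2.734
vertex 3.456 2.938 1.972
vertex 2.046 3.275 1.548
endloop
endfacet
facet normal -0.357 -0.645 0.676
outer loop
vertex 1.477 2.25 2.622
vertex 2.834 3.185 4.232
vertex 1.424 3.522 3.808
endloop
endfacet
facet normal 0.030 -0.731 -0.682
outer loop
vertex 2.887 1.913 3.046
vertex 1.477 2.25 2.622
vertex 3.456 2.938 1.972
endloop
endfacet
facet normal -0.357 -0.645 0.676
outer loop
vertex 2.887 1.913 3.046
vertex 2.834 3.185 4.232
vertex 1.477 2.25 2.622
endloop
endfacet
facet normal -0.030 0.731 0.682
outer loop
vertex 1.424 3.522 3.808
vertex 2.834 3.185 4.232
vertex 1.993 4.547 2.734
endloop
endfacet
facet normal 0.357 0.645 -0.676
outer loop
vertex 3.403 4.21 3.158
vertex 3.456 2.938 1.972
vertex 1.993 4.547 2.734
endloop
endfacet
facet normal -0.030 0.731 0.682
outer loop
vertex 1.993 4.547 2.734
vertex 2.834 3.185 4.232
vertex 3.403 4.21 3.158
endloop
endfacet
facet normal 0.933 -0.223 0.281
outer loop
vertex 3.403 4.21 3.158
vertex 2.887 1.913 3.046
vertex 3.456 2.938 1.972
endloop
endfacet
facet normal 0.933 -0.223 0.281
outer loop
vertex 2.834 3.185 4.232
vertex 2.887 1.913 3.046
vertex 3.403 4.21 3.158
endloop
endfacet

endsolid


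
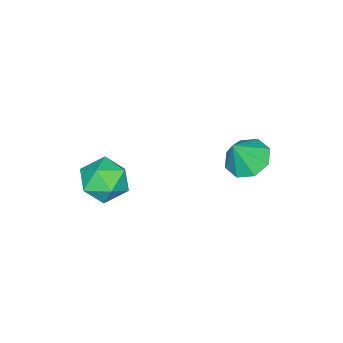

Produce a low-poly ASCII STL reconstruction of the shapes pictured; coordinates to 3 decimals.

solid 
facet normal -0.651 0.749 0.122
outer loop
vertex 3.588 -0.695 -4.178
vertex 2.768 -1.464 -3.828
vertex 3.487 -0.969 -3.037
endloop
endfacet
facet normal 0.019 0.972 0.235
outer loop
vertex 3.588 -0.695 -4.178
vertex 3.487 -0.969 -3.037
vertex 4.554 -0.871 -3.527
endloop
endfacet
facet normal 0.395 0.846 -0.358
outer loop
vertex 3.588 -0.695 -4.178
vertex 4.554 -0.871 -3.527
vertex 4.494 -1.305 -4.62
endloop
endfacet
facet normal -0.041 0.546 -0.837
outer loop
vertex 3.588 -0.695 -4.178
vertex 4.494 -1.305 -4.62
vertex 3.39 -1.672 -4.806
endloop
endfacet
facet normal -0.687 0.486 -0.540
outer loop
vertex 3.588 -0.695 -4.178
vertex 3.39 -1.672 -4.806
vertex 2.768 -1.464 -3.828
endloop
endfacet
facet normal 0.296 0.577 0.761
outer loop
vertex 4.554 -0.871 -3.527
vertex 3.487 -0.969 -3.037
vertex 4.33 -1.748 -2.774
endloop
endfacet
facet normal -0.786 0.218 0.578
outer loop
vertex 3.487 -0.969 -3.037
vertex 2.768 -1.464 -3.828
vertex 3.226 -2.115 -2.96
endloop
endfacet
facet normal -0.845 -0.208 -0.493
outer loop
vertex 2.768 -1.464 -3.828
vertex 3.39 -1.672 -4.806
vertex 3.166 -2.549 -4.053
endloop
endfacet
facet normal 0.201 -0.111 -0.973
outer loop
vertex 3.39 -1.672 -4.806
vertex 4.494 -1.305 -4.62
vertex 4.233 -2.451 -4.543
endloop
endfacet
facet normal 0.906 0.373 -0.198
outer loop
vertex 4.494 -1.305 -4.62
vertex 4.554 -0.871 -3.527
vertex 4.952 -1.956 -3.752
endloop
endfacet
facet normal 0.041 -0.546 0.837
outer loop
vertex 4.132 -2.725 -3.402
vertex 4.33 -1.748 -2.774
vertex 3.226 -2.115 -2.96
endloop
endfacet
facet normal -0.395 -0.846 0.358
outer loop
vertex 4.132 -2.725 -3.402
vertex 3.226 -2.115 -2.96
vertex 3.166 -2.549 -4.053
endloop
endfacet
facet normal -0.019 -0.972 -0.235
outer loop
vertex 4.132 -2.725 -3.402
vertex 3.166 -2.549 -4.053
vertex 4.233 -2.451 -4.543
endloop
endfacet
facet normal 0.651 -0.749 -0.122
outer loop
vertex 4.132 -2.725 -3.402
vertex 4.233 -2.451 -4.543
vertex 4.952 -1.956 -3.752
endloop
endfacet
facet normal 0.687 -0.486 0.540
outer loop
vertex 4.132 -2.725 -3.402
vertex 4.952 -1.956 -3.752
vertex 4.33 -1.748 -2.774
endloop
endfacet
facet normal -0.201 0.111 0.973
outer loop
vertex 3.226 -2.115 -2.96
vertex 4.33 -1.748 -2.774
vertex 3.487 -0.969 -3.037
endloop
endfacet
facet normal -0.906 -0.373 0.198
outer loop
vertex 3.166 -2.549 -4.053
vertex 3.226 -2.115 -2.96
vertex 2.768 -1.464 -3.828
endloop
endfacet
facet normal -0.296 -0.577 -0.761
outer loop
vertex 4.233 -2.451 -4.543
vertex 3.166 -2.549 -4.053
vertex 3.39 -1.672 -4.806
endloop
endfacet
facet normal 0.786 -0.218 -0.578
outer loop
vertex 4.952 -1.956 -3.752
vertex 4.233 -2.451 -4.543
vertex 4.494 -1.305 -4.62
endloop
endfacet
facet normal 0.845 0.208 0.493
outer loop
vertex 4.33 -1.748 -2.774
vertex 4.952 -1.956 -3.752
vertex 4.554 -0.871 -3.527
endloop
endfacet
facet normal -0.488 0.174 -0.856
outer loop
vertex -0.323 2.902 -4.432
vertex -1.001 2.106 -4.207
vertex -0.976 3.157 -4.008
endloop
endfacet
facet normal 0.562 0.696 0.447
outer loop
vertex -0.323 2.902 -4.432
vertex -0.976 3.157 -4.008
vertex -0.239 1.834 -2.873
endloop
endfacet
facet normal -0.489 0.173 -0.855
outer loop
vertex -0.976 3.157 -4.008
vertex -1.001 2.106 -4.207
vertex -1.643 2.795 -3.7
endloop
endfacet
facet normal -0.002 0.650 0.760
outer loop
vertex -0.976 3.157 -4.008
vertex -1.643 2.795 -3.7
vertex -0.239 1.834 -2.873
endloop
endfacet
facet normal -0.489 0.174 -0.855
outer loop
vertex -1.643 2.795 -3.7
vertex -1.001 2.106 -4.207
vertex -1.934 2.03 -3.689
endloop
endfacet
facet normal -0.412 0.169 0.896
outer loop
vertex -1.643 2.795 -3.7
vertex -1.934 2.03 -3.689
vertex -0.239 1.834 -2.873
endloop
endfacet
facet normal -0.489 0.174 -0.855
outer loop
vertex -1.934 2.03 -3.689
vertex -1.001 2.106 -4.207
vertex -1.679 1.309 -3.982
endloop
endfacet
facet normal -0.427 -0.466 0.775
outer loop
vertex -1.934 2.03 -3.689
vertex -1.679 1.309 -3.982
vertex -0.239 1.834 -2.873
endloop
endfacet
facet normal -0.488 0.174 -0.855
outer loop
vertex -1.679 1.309 -3.982
vertex -1.001 2.106 -4.207
vertex -1.026 1.055 -4.406
endloop
endfacet
facet normal -0.039 -0.883 0.469
outer loop
vertex -1.679 1.309 -3.982
vertex -1.026 1.055 -4.406
vertex -0.239 1.834 -2.873
endloop
endfacet
facet normal -0.489 0.174 -0.855
outer loop
vertex -1.026 1.055 -4.406
vertex -1.001 2.106 -4.207
vertex -0.359 1.416 -4.714
endloop
endfacet
facet normal 0.525 -0.837 0.156
outer loop
vertex -1.026 1.055 -4.406
vertex -0.359 1.416 -4.714
vertex -0.239 1.834 -2.873
endloop
endfacet
facet normal -0.489 0.174 -0.855
outer loop
vertex -0.359 1.416 -4.714
vertex -1.001 2.106 -4.207
vertex -0.068 2.181 -4.725
endloop
endfacet
facet normal 0.935 -0.355 0.020
outer loop
vertex -0.359 1.416 -4.714
vertex -0.068 2.181 -4.725
vertex -0.239 1.834 -2.873
endloop
endfacet
facet normal -0.489 0.175 -0.855
outer loop
vertex -0.068 2.181 -4.725
vertex -1.001 2.106 -4.207
vertex -0.323 2.902 -4.432
endloop
endfacet
facet normal 0.950 0.279 0.140
outer loop
vertex -0.068 2.181 -4.725
vertex -0.323 2.902 -4.432
vertex -0.239 1.834 -2.873
endloop
endfacet

endsolid


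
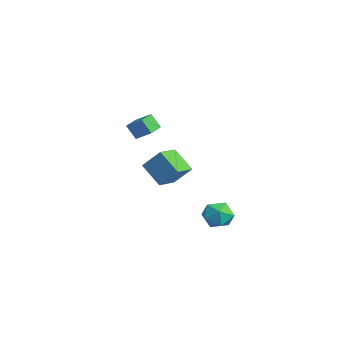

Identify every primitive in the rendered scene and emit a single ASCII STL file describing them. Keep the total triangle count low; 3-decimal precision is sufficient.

solid 
facet normal -0.622 0.756 -0.203
outer loop
vertex 0.996 -0.665 0.888
vertex 2.107 -0.035 -0.173
vertex 0.374 -1.481 -0.247
endloop
endfacet
facet normal -0.669 -0.379 0.639
outer loop
vertex 1.233 -2.525 0.033
vertex 0.996 -0.665 0.888
vertex 0.374 -1.481 -0.247
endloop
endfacet
facet normal -0.622 0.756 -0.203
outer loop
vertex 0.374 -1.481 -0.247
vertex 2.107 -0.035 -0.173
vertex 1.485 -0.851 -1.308
endloop
endfacet
facet normal -0.406 -0.533 -0.742
outer loop
vertex 1.485 -0.851 -1.308
vertex 1.233 -2.525 0.033
vertex 0.374 -1.481 -0.247
endloop
endfacet
facet normal 0.406 0.533 0.742
outer loop
vertex 0.996 -0.665 0.888
vertex 2.966 -1.079 0.107
vertex 2.107 -0.035 -0.173
endloop
endfacet
facet normal -0.669 -0.379 0.639
outer loop
vertex 1.855 -1.709 1.168
vertex 0.996 -0.665 0.888
vertex 1.233 -2.525 0.033
endloop
endfacet
facet normal 0.406 0.533 0.742
outer loop
vertex 1.855 -1.709 1.168
vertex 2.966 -1.079 0.107
vertex 0.996 -0.665 0.888
endloop
endfacet
facet normal 0.669 0.379 -0.639
outer loop
vertex 2.107 -0.035 -0.173
vertex 2.966 -1.079 0.107
vertex 1.485 -0.851 -1.308
endloop
endfacet
facet normal -0.406 -0.533 -0.742
outer loop
vertex 2.344 -1.895 -1.028
vertex 1.233 -2.525 0.033
vertex 1.485 -0.851 -1.308
endloop
endfacet
facet normal 0.669 0.379 -0.639
outer loop
vertex 1.485 -0.851 -1.308
vertex 2.966 -1.079 0.107
vertex 2.344 -1.895 -1.028
endloop
endfacet
facet normal 0.622 -0.756 0.203
outer loop
vertex 2.344 -1.895 -1.028
vertex 1.855 -1.709 1.168
vertex 1.233 -2.525 0.033
endloop
endfacet
facet normal 0.622 -0.756 0.203
outer loop
vertex 2.966 -1.079 0.107
vertex 1.855 -1.709 1.168
vertex 2.344 -1.895 -1.028
endloop
endfacet
facet normal -0.566 -0.624 -0.539
outer loop
vertex 3.816 -4.031 4.093
vertex 2.998 -3.312 4.12
vertex 4.153 -3.617 3.26
endloop
endfacet
facet normal 0.751 -0.660 -0.024
outer loop
vertex 4.742 -2.968 3.82
vertex 3.816 -4.031 4.093
vertex 4.153 -3.617 3.26
endloop
endfacet
facet normal -0.566 -0.624 -0.539
outer loop
vertex 4.153 -3.617 3.26
vertex 2.998 -3.312 4.12
vertex 3.335 -2.898 3.286
endloop
endfacet
facet normal 0.340 0.418 -0.842
outer loop
vertex 3.335 -2.898 3.286
vertex 4.742 -2.968 3.82
vertex 4.153 -3.617 3.26
endloop
endfacet
facet normal -0.340 -0.418 0.842
outer loop
vertex 3.816 -4.031 4.093
vertex 3.587 -2.663 4.68
vertex 2.998 -3.312 4.12
endloop
endfacet
facet normal 0.751 -0.660 -0.024
outer loop
vertex 4.405 -3.382 4.654
vertex 3.816 -4.031 4.093
vertex 4.742 -2.968 3.82
endloop
endfacet
facet normal -0.341 -0.418 0.842
outer loop
vertex 4.405 -3.382 4.654
vertex 3.587 -2.663 4.68
vertex 3.816 -4.031 4.093
endloop
endfacet
facet normal -0.751 0.660 0.024
outer loop
vertex 2.998 -3.312 4.12
vertex 3.587 -2.663 4.68
vertex 3.335 -2.898 3.286
endloop
endfacet
facet normal 0.340 0.419 -0.842
outer loop
vertex 3.924 -2.249 3.847
vertex 4.742 -2.968 3.82
vertex 3.335 -2.898 3.286
endloop
endfacet
facet normal -0.751 0.660 0.024
outer loop
vertex 3.335 -2.898 3.286
vertex 3.587 -2.663 4.68
vertex 3.924 -2.249 3.847
endloop
endfacet
facet normal 0.566 0.624 0.539
outer loop
vertex 3.924 -2.249 3.847
vertex 4.405 -3.382 4.654
vertex 4.742 -2.968 3.82
endloop
endfacet
facet normal 0.566 0.624 0.539
outer loop
vertex 3.587 -2.663 4.68
vertex 4.405 -3.382 4.654
vertex 3.924 -2.249 3.847
endloop
endfacet
facet normal 0.231 -0.108 0.967
outer loop
vertex 3.107 1.516 -2.418
vertex 2.987 0.538 -2.499
vertex 3.873 0.943 -2.665
endloop
endfacet
facet normal 0.564 0.458 0.687
outer loop
vertex 3.107 1.516 -2.418
vertex 3.873 0.943 -2.665
vertex 3.733 1.806 -3.125
endloop
endfacet
facet normal 0.068 0.901 0.429
outer loop
vertex 3.107 1.516 -2.418
vertex 3.733 1.806 -3.125
vertex 2.761 1.936 -3.244
endloop
endfacet
facet normal -0.573 0.609 0.549
outer loop
vertex 3.107 1.516 -2.418
vertex 2.761 1.936 -3.244
vertex 2.299 1.152 -2.857
endloop
endfacet
facet normal -0.472 -0.015 0.881
outer loop
vertex 3.107 1.516 -2.418
vertex 2.299 1.152 -2.857
vertex 2.987 0.538 -2.499
endloop
endfacet
facet normal 0.963 0.231 0.141
outer loop
vertex 3.733 1.806 -3.125
vertex 3.873 0.943 -2.665
vertex 4.001 1.008 -3.643
endloop
endfacet
facet normal 0.424 -0.684 0.593
outer loop
vertex 3.873 0.943 -2.665
vertex 2.987 0.538 -2.499
vertex 3.539 0.224 -3.256
endloop
endfacet
facet normal -0.713 -0.534 0.454
outer loop
vertex 2.987 0.538 -2.499
vertex 2.299 1.152 -2.857
vertex 2.567 0.354 -3.375
endloop
endfacet
facet normal -0.876 0.475 -0.083
outer loop
vertex 2.299 1.152 -2.857
vertex 2.761 1.936 -3.244
vertex 2.427 1.217 -3.835
endloop
endfacet
facet normal 0.161 0.948 -0.276
outer loop
vertex 2.761 1.936 -3.244
vertex 3.733 1.806 -3.125
vertex 3.313 1.622 -4.001
endloop
endfacet
facet normal 0.573 -0.609 -0.549
outer loop
vertex 3.193 0.644 -4.082
vertex 4.001 1.008 -3.643
vertex 3.539 0.224 -3.256
endloop
endfacet
facet normal -0.068 -0.901 -0.429
outer loop
vertex 3.193 0.644 -4.082
vertex 3.539 0.224 -3.256
vertex 2.567 0.354 -3.375
endloop
endfacet
facet normal -0.564 -0.458 -0.687
outer loop
vertex 3.193 0.644 -4.082
vertex 2.567 0.354 -3.375
vertex 2.427 1.217 -3.835
endloop
endfacet
facet normal -0.231 0.108 -0.967
outer loop
vertex 3.193 0.644 -4.082
vertex 2.427 1.217 -3.835
vertex 3.313 1.622 -4.001
endloop
endfacet
facet normal 0.472 0.015 -0.881
outer loop
vertex 3.193 0.644 -4.082
vertex 3.313 1.622 -4.001
vertex 4.001 1.008 -3.643
endloop
endfacet
facet normal 0.876 -0.475 0.083
outer loop
vertex 3.539 0.224 -3.256
vertex 4.001 1.008 -3.643
vertex 3.873 0.943 -2.665
endloop
endfacet
facet normal -0.161 -0.948 0.276
outer loop
vertex 2.567 0.354 -3.375
vertex 3.539 0.224 -3.256
vertex 2.987 0.538 -2.499
endloop
endfacet
facet normal -0.963 -0.231 -0.141
outer loop
vertex 2.427 1.217 -3.835
vertex 2.567 0.354 -3.375
vertex 2.299 1.152 -2.857
endloop
endfacet
facet normal -0.424 0.684 -0.593
outer loop
vertex 3.313 1.622 -4.001
vertex 2.427 1.217 -3.835
vertex 2.761 1.936 -3.244
endloop
endfacet
facet normal 0.713 0.534 -0.454
outer loop
vertex 4.001 1.008 -3.643
vertex 3.313 1.622 -4.001
vertex 3.733 1.806 -3.125
endloop
endfacet

endsolid


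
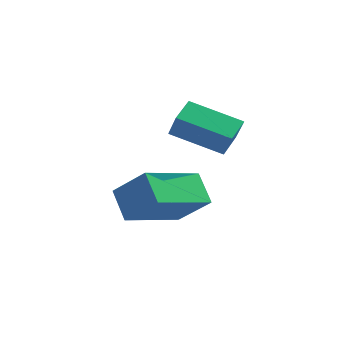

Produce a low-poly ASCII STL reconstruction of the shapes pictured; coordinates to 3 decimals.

solid 
facet normal -0.763 0.117 -0.636
outer loop
vertex -0.908 -1.231 -2.724
vertex -0.192 0.642 -3.238
vertex -0.269 -1.71 -3.578
endloop
endfacet
facet normal -0.346 -0.905 0.248
outer loop
vertex 0.852 -1.882 -2.642
vertex -0.908 -1.231 -2.724
vertex -0.269 -1.71 -3.578
endloop
endfacet
facet normal -0.762 0.117 -0.637
outer loop
vertex -0.269 -1.71 -3.578
vertex -0.192 0.642 -3.238
vertex 0.448 0.163 -4.092
endloop
endfacet
facet normal 0.547 -0.410 -0.730
outer loop
vertex 0.448 0.163 -4.092
vertex 0.852 -1.882 -2.642
vertex -0.269 -1.71 -3.578
endloop
endfacet
facet normal -0.547 0.409 0.730
outer loop
vertex -0.908 -1.231 -2.724
vertex 0.929 0.47 -2.302
vertex -0.192 0.642 -3.238
endloop
endfacet
facet normal -0.346 -0.905 0.248
outer loop
vertex 0.212 -1.403 -1.788
vertex -0.908 -1.231 -2.724
vertex 0.852 -1.882 -2.642
endloop
endfacet
facet normal -0.547 0.410 0.730
outer loop
vertex 0.212 -1.403 -1.788
vertex 0.929 0.47 -2.302
vertex -0.908 -1.231 -2.724
endloop
endfacet
facet normal 0.346 0.905 -0.248
outer loop
vertex -0.192 0.642 -3.238
vertex 0.929 0.47 -2.302
vertex 0.448 0.163 -4.092
endloop
endfacet
facet normal 0.547 -0.410 -0.730
outer loop
vertex 1.568 -0.009 -3.156
vertex 0.852 -1.882 -2.642
vertex 0.448 0.163 -4.092
endloop
endfacet
facet normal 0.346 0.905 -0.248
outer loop
vertex 0.448 0.163 -4.092
vertex 0.929 0.47 -2.302
vertex 1.568 -0.009 -3.156
endloop
endfacet
facet normal 0.762 -0.117 0.637
outer loop
vertex 1.568 -0.009 -3.156
vertex 0.212 -1.403 -1.788
vertex 0.852 -1.882 -2.642
endloop
endfacet
facet normal 0.762 -0.117 0.636
outer loop
vertex 0.929 0.47 -2.302
vertex 0.212 -1.403 -1.788
vertex 1.568 -0.009 -3.156
endloop
endfacet
facet normal -0.442 0.368 -0.818
outer loop
vertex 0.375 0.472 -0.185
vertex 1.908 0.838 -0.848
vertex 0.405 -0.379 -0.584
endloop
endfacet
facet normal -0.896 -0.214 0.389
outer loop
vertex 0.812 -0.718 0.168
vertex 0.375 0.472 -0.185
vertex 0.405 -0.379 -0.584
endloop
endfacet
facet normal -0.442 0.369 -0.818
outer loop
vertex 0.405 -0.379 -0.584
vertex 1.908 0.838 -0.848
vertex 1.938 -0.013 -1.248
endloop
endfacet
facet normal 0.032 -0.905 -0.425
outer loop
vertex 1.938 -0.013 -1.248
vertex 0.812 -0.718 0.168
vertex 0.405 -0.379 -0.584
endloop
endfacet
facet normal -0.032 0.905 0.425
outer loop
vertex 0.375 0.472 -0.185
vertex 2.315 0.499 -0.096
vertex 1.908 0.838 -0.848
endloop
endfacet
facet normal -0.896 -0.214 0.388
outer loop
vertex 0.782 0.133 0.568
vertex 0.375 0.472 -0.185
vertex 0.812 -0.718 0.168
endloop
endfacet
facet normal -0.032 0.905 0.425
outer loop
vertex 0.782 0.133 0.568
vertex 2.315 0.499 -0.096
vertex 0.375 0.472 -0.185
endloop
endfacet
facet normal 0.896 0.214 -0.388
outer loop
vertex 1.908 0.838 -0.848
vertex 2.315 0.499 -0.096
vertex 1.938 -0.013 -1.248
endloop
endfacet
facet normal 0.032 -0.905 -0.425
outer loop
vertex 2.345 -0.352 -0.495
vertex 0.812 -0.718 0.168
vertex 1.938 -0.013 -1.248
endloop
endfacet
facet normal 0.896 0.214 -0.388
outer loop
vertex 1.938 -0.013 -1.248
vertex 2.315 0.499 -0.096
vertex 2.345 -0.352 -0.495
endloop
endfacet
facet normal 0.442 -0.369 0.818
outer loop
vertex 2.345 -0.352 -0.495
vertex 0.782 0.133 0.568
vertex 0.812 -0.718 0.168
endloop
endfacet
facet normal 0.442 -0.368 0.818
outer loop
vertex 2.315 0.499 -0.096
vertex 0.782 0.133 0.568
vertex 2.345 -0.352 -0.495
endloop
endfacet

endsolid


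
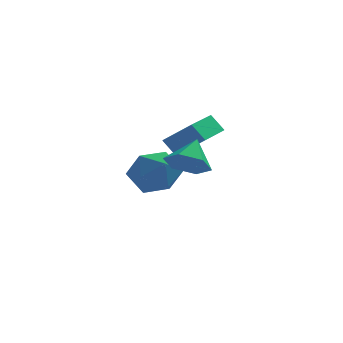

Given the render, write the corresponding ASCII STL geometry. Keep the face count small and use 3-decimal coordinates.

solid 
facet normal -0.275 -0.704 -0.655
outer loop
vertex 2.628 -1.602 1.144
vertex 2.285 -2.13 1.855
vertex 1.724 -1.502 1.416
endloop
endfacet
facet normal 0.023 0.961 -0.277
outer loop
vertex 2.628 -1.602 1.144
vertex 1.724 -1.502 1.416
vertex 2.675 -1.13 2.785
endloop
endfacet
facet normal -0.275 -0.704 -0.655
outer loop
vertex 1.724 -1.502 1.416
vertex 2.285 -2.13 1.855
vertex 1.38 -2.029 2.127
endloop
endfacet
facet normal -0.633 0.736 0.240
outer loop
vertex 1.724 -1.502 1.416
vertex 1.38 -2.029 2.127
vertex 2.675 -1.13 2.785
endloop
endfacet
facet normal -0.275 -0.703 -0.655
outer loop
vertex 1.38 -2.029 2.127
vertex 2.285 -2.13 1.855
vertex 1.941 -2.658 2.566
endloop
endfacet
facet normal -0.518 0.128 0.846
outer loop
vertex 1.38 -2.029 2.127
vertex 1.941 -2.658 2.566
vertex 2.675 -1.13 2.785
endloop
endfacet
facet normal -0.275 -0.704 -0.655
outer loop
vertex 1.941 -2.658 2.566
vertex 2.285 -2.13 1.855
vertex 2.846 -2.758 2.294
endloop
endfacet
facet normal 0.252 -0.255 0.933
outer loop
vertex 1.941 -2.658 2.566
vertex 2.846 -2.758 2.294
vertex 2.675 -1.13 2.785
endloop
endfacet
facet normal -0.275 -0.704 -0.655
outer loop
vertex 2.846 -2.758 2.294
vertex 2.285 -2.13 1.855
vertex 3.19 -2.23 1.583
endloop
endfacet
facet normal 0.908 -0.030 0.417
outer loop
vertex 2.846 -2.758 2.294
vertex 3.19 -2.23 1.583
vertex 2.675 -1.13 2.785
endloop
endfacet
facet normal -0.275 -0.704 -0.655
outer loop
vertex 3.19 -2.23 1.583
vertex 2.285 -2.13 1.855
vertex 2.628 -1.602 1.144
endloop
endfacet
facet normal 0.794 0.578 -0.189
outer loop
vertex 3.19 -2.23 1.583
vertex 2.628 -1.602 1.144
vertex 2.675 -1.13 2.785
endloop
endfacet
facet normal -0.706 0.313 -0.635
outer loop
vertex 1.401 2.016 1.589
vertex 2.223 3.728 1.52
vertex 1.928 1.734 0.864
endloop
endfacet
facet normal -0.433 -0.901 0.036
outer loop
vertex 3.057 1.232 1.88
vertex 1.401 2.016 1.589
vertex 1.928 1.734 0.864
endloop
endfacet
facet normal -0.706 0.313 -0.635
outer loop
vertex 1.928 1.734 0.864
vertex 2.223 3.728 1.52
vertex 2.75 3.445 0.795
endloop
endfacet
facet normal 0.561 -0.300 -0.772
outer loop
vertex 2.75 3.445 0.795
vertex 3.057 1.232 1.88
vertex 1.928 1.734 0.864
endloop
endfacet
facet normal -0.561 0.300 0.772
outer loop
vertex 1.401 2.016 1.589
vertex 3.352 3.226 2.536
vertex 2.223 3.728 1.52
endloop
endfacet
facet normal -0.433 -0.901 0.037
outer loop
vertex 2.53 1.515 2.605
vertex 1.401 2.016 1.589
vertex 3.057 1.232 1.88
endloop
endfacet
facet normal -0.561 0.301 0.771
outer loop
vertex 2.53 1.515 2.605
vertex 3.352 3.226 2.536
vertex 1.401 2.016 1.589
endloop
endfacet
facet normal 0.433 0.901 -0.037
outer loop
vertex 2.223 3.728 1.52
vertex 3.352 3.226 2.536
vertex 2.75 3.445 0.795
endloop
endfacet
facet normal 0.561 -0.300 -0.771
outer loop
vertex 3.879 2.944 1.811
vertex 3.057 1.232 1.88
vertex 2.75 3.445 0.795
endloop
endfacet
facet normal 0.432 0.901 -0.036
outer loop
vertex 2.75 3.445 0.795
vertex 3.352 3.226 2.536
vertex 3.879 2.944 1.811
endloop
endfacet
facet normal 0.706 -0.313 0.635
outer loop
vertex 3.879 2.944 1.811
vertex 2.53 1.515 2.605
vertex 3.057 1.232 1.88
endloop
endfacet
facet normal 0.706 -0.314 0.635
outer loop
vertex 3.352 3.226 2.536
vertex 2.53 1.515 2.605
vertex 3.879 2.944 1.811
endloop
endfacet
facet normal 0.103 -0.166 0.981
outer loop
vertex 1.545 3.022 0.589
vertex 0.49 2.431 0.6
vertex 1.518 1.83 0.39
endloop
endfacet
facet normal 0.740 -0.127 0.661
outer loop
vertex 1.545 3.022 0.589
vertex 1.518 1.83 0.39
vertex 2.236 2.539 -0.277
endloop
endfacet
facet normal 0.788 0.511 0.344
outer loop
vertex 1.545 3.022 0.589
vertex 2.236 2.539 -0.277
vertex 1.651 3.578 -0.48
endloop
endfacet
facet normal 0.181 0.865 0.468
outer loop
vertex 1.545 3.022 0.589
vertex 1.651 3.578 -0.48
vertex 0.572 3.511 0.062
endloop
endfacet
facet normal -0.242 0.447 0.861
outer loop
vertex 1.545 3.022 0.589
vertex 0.572 3.511 0.062
vertex 0.49 2.431 0.6
endloop
endfacet
facet normal 0.763 -0.628 0.153
outer loop
vertex 2.236 2.539 -0.277
vertex 1.518 1.83 0.39
vertex 1.608 1.649 -0.802
endloop
endfacet
facet normal -0.267 -0.692 0.671
outer loop
vertex 1.518 1.83 0.39
vertex 0.49 2.431 0.6
vertex 0.529 1.582 -0.26
endloop
endfacet
facet normal -0.825 0.301 0.478
outer loop
vertex 0.49 2.431 0.6
vertex 0.572 3.511 0.062
vertex -0.056 2.621 -0.463
endloop
endfacet
facet normal -0.141 0.977 -0.159
outer loop
vertex 0.572 3.511 0.062
vertex 1.651 3.578 -0.48
vertex 0.662 3.33 -1.13
endloop
endfacet
facet normal 0.841 0.403 -0.360
outer loop
vertex 1.651 3.578 -0.48
vertex 2.236 2.539 -0.277
vertex 1.69 2.729 -1.34
endloop
endfacet
facet normal -0.181 -0.865 -0.468
outer loop
vertex 0.635 2.138 -1.329
vertex 1.608 1.649 -0.802
vertex 0.529 1.582 -0.26
endloop
endfacet
facet normal -0.788 -0.511 -0.344
outer loop
vertex 0.635 2.138 -1.329
vertex 0.529 1.582 -0.26
vertex -0.056 2.621 -0.463
endloop
endfacet
facet normal -0.740 0.127 -0.661
outer loop
vertex 0.635 2.138 -1.329
vertex -0.056 2.621 -0.463
vertex 0.662 3.33 -1.13
endloop
endfacet
facet normal -0.103 0.166 -0.981
outer loop
vertex 0.635 2.138 -1.329
vertex 0.662 3.33 -1.13
vertex 1.69 2.729 -1.34
endloop
endfacet
facet normal 0.242 -0.447 -0.861
outer loop
vertex 0.635 2.138 -1.329
vertex 1.69 2.729 -1.34
vertex 1.608 1.649 -0.802
endloop
endfacet
facet normal 0.141 -0.977 0.159
outer loop
vertex 0.529 1.582 -0.26
vertex 1.608 1.649 -0.802
vertex 1.518 1.83 0.39
endloop
endfacet
facet normal -0.841 -0.403 0.360
outer loop
vertex -0.056 2.621 -0.463
vertex 0.529 1.582 -0.26
vertex 0.49 2.431 0.6
endloop
endfacet
facet normal -0.763 0.628 -0.153
outer loop
vertex 0.662 3.33 -1.13
vertex -0.056 2.621 -0.463
vertex 0.572 3.511 0.062
endloop
endfacet
facet normal 0.267 0.692 -0.671
outer loop
vertex 1.69 2.729 -1.34
vertex 0.662 3.33 -1.13
vertex 1.651 3.578 -0.48
endloop
endfacet
facet normal 0.825 -0.301 -0.478
outer loop
vertex 1.608 1.649 -0.802
vertex 1.69 2.729 -1.34
vertex 2.236 2.539 -0.277
endloop
endfacet

endsolid


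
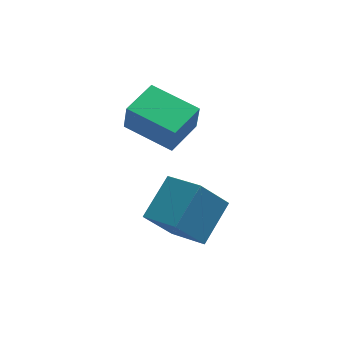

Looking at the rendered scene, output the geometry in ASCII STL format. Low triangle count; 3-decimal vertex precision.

solid 
facet normal -0.610 -0.062 0.790
outer loop
vertex 2.384 -4.115 1.437
vertex 1.461 -2.73 0.834
vertex 1.202 -5.342 0.428
endloop
endfacet
facet normal 0.521 -0.782 0.341
outer loop
vertex 2.299 -5.23 -0.994
vertex 2.384 -4.115 1.437
vertex 1.202 -5.342 0.428
endloop
endfacet
facet normal -0.610 -0.062 0.790
outer loop
vertex 1.202 -5.342 0.428
vertex 1.461 -2.73 0.834
vertex 0.279 -3.957 -0.175
endloop
endfacet
facet normal -0.597 -0.620 -0.509
outer loop
vertex 0.279 -3.957 -0.175
vertex 2.299 -5.23 -0.994
vertex 1.202 -5.342 0.428
endloop
endfacet
facet normal 0.597 0.620 0.509
outer loop
vertex 2.384 -4.115 1.437
vertex 2.558 -2.618 -0.588
vertex 1.461 -2.73 0.834
endloop
endfacet
facet normal 0.521 -0.782 0.341
outer loop
vertex 3.481 -4.003 0.015
vertex 2.384 -4.115 1.437
vertex 2.299 -5.23 -0.994
endloop
endfacet
facet normal 0.597 0.620 0.509
outer loop
vertex 3.481 -4.003 0.015
vertex 2.558 -2.618 -0.588
vertex 2.384 -4.115 1.437
endloop
endfacet
facet normal -0.521 0.782 -0.341
outer loop
vertex 1.461 -2.73 0.834
vertex 2.558 -2.618 -0.588
vertex 0.279 -3.957 -0.175
endloop
endfacet
facet normal -0.597 -0.620 -0.509
outer loop
vertex 1.376 -3.845 -1.597
vertex 2.299 -5.23 -0.994
vertex 0.279 -3.957 -0.175
endloop
endfacet
facet normal -0.521 0.782 -0.341
outer loop
vertex 0.279 -3.957 -0.175
vertex 2.558 -2.618 -0.588
vertex 1.376 -3.845 -1.597
endloop
endfacet
facet normal 0.610 0.062 -0.790
outer loop
vertex 1.376 -3.845 -1.597
vertex 3.481 -4.003 0.015
vertex 2.299 -5.23 -0.994
endloop
endfacet
facet normal 0.610 0.062 -0.790
outer loop
vertex 2.558 -2.618 -0.588
vertex 3.481 -4.003 0.015
vertex 1.376 -3.845 -1.597
endloop
endfacet
facet normal -0.701 0.692 0.171
outer loop
vertex 0.36 -0.545 3.072
vertex 1.541 0.609 3.243
vertex 0.297 -0.287 1.768
endloop
endfacet
facet normal -0.711 -0.695 -0.103
outer loop
vertex 1.819 -1.789 1.397
vertex 0.36 -0.545 3.072
vertex 0.297 -0.287 1.768
endloop
endfacet
facet normal -0.701 0.692 0.171
outer loop
vertex 0.297 -0.287 1.768
vertex 1.541 0.609 3.243
vertex 1.478 0.867 1.94
endloop
endfacet
facet normal -0.047 0.194 -0.980
outer loop
vertex 1.478 0.867 1.94
vertex 1.819 -1.789 1.397
vertex 0.297 -0.287 1.768
endloop
endfacet
facet normal 0.048 -0.194 0.980
outer loop
vertex 0.36 -0.545 3.072
vertex 3.063 -0.893 2.872
vertex 1.541 0.609 3.243
endloop
endfacet
facet normal -0.711 -0.695 -0.103
outer loop
vertex 1.882 -2.047 2.7
vertex 0.36 -0.545 3.072
vertex 1.819 -1.789 1.397
endloop
endfacet
facet normal 0.047 -0.195 0.980
outer loop
vertex 1.882 -2.047 2.7
vertex 3.063 -0.893 2.872
vertex 0.36 -0.545 3.072
endloop
endfacet
facet normal 0.711 0.695 0.103
outer loop
vertex 1.541 0.609 3.243
vertex 3.063 -0.893 2.872
vertex 1.478 0.867 1.94
endloop
endfacet
facet normal -0.048 0.194 -0.980
outer loop
vertex 3.0 -0.635 1.568
vertex 1.819 -1.789 1.397
vertex 1.478 0.867 1.94
endloop
endfacet
facet normal 0.711 0.695 0.103
outer loop
vertex 1.478 0.867 1.94
vertex 3.063 -0.893 2.872
vertex 3.0 -0.635 1.568
endloop
endfacet
facet normal 0.701 -0.692 -0.171
outer loop
vertex 3.0 -0.635 1.568
vertex 1.882 -2.047 2.7
vertex 1.819 -1.789 1.397
endloop
endfacet
facet normal 0.701 -0.692 -0.171
outer loop
vertex 3.063 -0.893 2.872
vertex 1.882 -2.047 2.7
vertex 3.0 -0.635 1.568
endloop
endfacet

endsolid


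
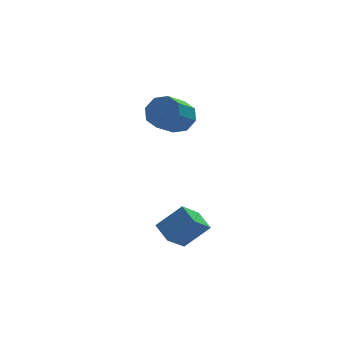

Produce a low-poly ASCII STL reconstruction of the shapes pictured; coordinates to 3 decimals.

solid 
facet normal -0.627 -0.357 0.692
outer loop
vertex -1.781 -2.552 -2.949
vertex -1.976 -1.601 -2.635
vertex -2.921 -2.46 -3.935
endloop
endfacet
facet normal 0.191 -0.932 -0.308
outer loop
vertex -2.004 -1.939 -4.945
vertex -1.781 -2.552 -2.949
vertex -2.921 -2.46 -3.935
endloop
endfacet
facet normal -0.628 -0.357 0.692
outer loop
vertex -2.921 -2.46 -3.935
vertex -1.976 -1.601 -2.635
vertex -3.115 -1.509 -3.621
endloop
endfacet
facet normal -0.755 0.062 -0.653
outer loop
vertex -3.115 -1.509 -3.621
vertex -2.004 -1.939 -4.945
vertex -2.921 -2.46 -3.935
endloop
endfacet
facet normal 0.754 -0.061 0.653
outer loop
vertex -1.781 -2.552 -2.949
vertex -1.059 -1.08 -3.645
vertex -1.976 -1.601 -2.635
endloop
endfacet
facet normal 0.191 -0.932 -0.308
outer loop
vertex -0.865 -2.031 -3.959
vertex -1.781 -2.552 -2.949
vertex -2.004 -1.939 -4.945
endloop
endfacet
facet normal 0.755 -0.062 0.653
outer loop
vertex -0.865 -2.031 -3.959
vertex -1.059 -1.08 -3.645
vertex -1.781 -2.552 -2.949
endloop
endfacet
facet normal -0.191 0.932 0.308
outer loop
vertex -1.976 -1.601 -2.635
vertex -1.059 -1.08 -3.645
vertex -3.115 -1.509 -3.621
endloop
endfacet
facet normal -0.755 0.061 -0.653
outer loop
vertex -2.199 -0.988 -4.631
vertex -2.004 -1.939 -4.945
vertex -3.115 -1.509 -3.621
endloop
endfacet
facet normal -0.191 0.932 0.308
outer loop
vertex -3.115 -1.509 -3.621
vertex -1.059 -1.08 -3.645
vertex -2.199 -0.988 -4.631
endloop
endfacet
facet normal 0.628 0.357 -0.692
outer loop
vertex -2.199 -0.988 -4.631
vertex -0.865 -2.031 -3.959
vertex -2.004 -1.939 -4.945
endloop
endfacet
facet normal 0.627 0.357 -0.692
outer loop
vertex -1.059 -1.08 -3.645
vertex -0.865 -2.031 -3.959
vertex -2.199 -0.988 -4.631
endloop
endfacet
facet normal 0.628 0.460 -0.628
outer loop
vertex 0.321 3.19 -0.838
vertex -0.235 3.87 -0.896
vertex 0.441 3.662 -0.373
endloop
endfacet
facet normal 0.758 -0.545 0.358
outer loop
vertex 0.321 3.19 -0.838
vertex 0.441 3.662 -0.373
vertex -0.689 2.451 0.174
endloop
endfacet
facet normal 0.758 -0.546 0.357
outer loop
vertex -0.689 2.451 0.174
vertex 0.441 3.662 -0.373
vertex -0.568 2.923 0.639
endloop
endfacet
facet normal -0.627 -0.459 0.629
outer loop
vertex -0.689 2.451 0.174
vertex -0.568 2.923 0.639
vertex -1.245 3.13 0.116
endloop
endfacet
facet normal 0.628 0.459 -0.629
outer loop
vertex 0.441 3.662 -0.373
vertex -0.235 3.87 -0.896
vertex 0.166 4.256 -0.214
endloop
endfacet
facet normal 0.663 0.109 0.741
outer loop
vertex 0.441 3.662 -0.373
vertex 0.166 4.256 -0.214
vertex -0.568 2.923 0.639
endloop
endfacet
facet normal 0.662 0.110 0.741
outer loop
vertex -0.568 2.923 0.639
vertex 0.166 4.256 -0.214
vertex -0.844 3.516 0.798
endloop
endfacet
facet normal -0.627 -0.460 0.629
outer loop
vertex -0.568 2.923 0.639
vertex -0.844 3.516 0.798
vertex -1.245 3.13 0.116
endloop
endfacet
facet normal 0.627 0.460 -0.629
outer loop
vertex 0.166 4.256 -0.214
vertex -0.235 3.87 -0.896
vertex -0.345 4.623 -0.455
endloop
endfacet
facet normal 0.178 0.701 0.690
outer loop
vertex 0.166 4.256 -0.214
vertex -0.345 4.623 -0.455
vertex -0.844 3.516 0.798
endloop
endfacet
facet normal 0.179 0.701 0.690
outer loop
vertex -0.844 3.516 0.798
vertex -0.345 4.623 -0.455
vertex -1.355 3.884 0.557
endloop
endfacet
facet normal -0.627 -0.459 0.629
outer loop
vertex -0.844 3.516 0.798
vertex -1.355 3.884 0.557
vertex -1.245 3.13 0.116
endloop
endfacet
facet normal 0.627 0.460 -0.629
outer loop
vertex -0.345 4.623 -0.455
vertex -0.235 3.87 -0.896
vertex -0.791 4.549 -0.954
endloop
endfacet
facet normal -0.409 0.882 0.235
outer loop
vertex -0.345 4.623 -0.455
vertex -0.791 4.549 -0.954
vertex -1.355 3.884 0.557
endloop
endfacet
facet normal -0.409 0.882 0.235
outer loop
vertex -1.355 3.884 0.557
vertex -0.791 4.549 -0.954
vertex -1.801 3.81 0.058
endloop
endfacet
facet normal -0.627 -0.459 0.629
outer loop
vertex -1.355 3.884 0.557
vertex -1.801 3.81 0.058
vertex -1.245 3.13 0.116
endloop
endfacet
facet normal 0.627 0.459 -0.629
outer loop
vertex -0.791 4.549 -0.954
vertex -0.235 3.87 -0.896
vertex -0.912 4.077 -1.419
endloop
endfacet
facet normal -0.758 0.546 -0.357
outer loop
vertex -0.791 4.549 -0.954
vertex -0.912 4.077 -1.419
vertex -1.801 3.81 0.058
endloop
endfacet
facet normal -0.758 0.545 -0.358
outer loop
vertex -1.801 3.81 0.058
vertex -0.912 4.077 -1.419
vertex -1.921 3.338 -0.407
endloop
endfacet
facet normal -0.628 -0.460 0.628
outer loop
vertex -1.801 3.81 0.058
vertex -1.921 3.338 -0.407
vertex -1.245 3.13 0.116
endloop
endfacet
facet normal 0.627 0.460 -0.629
outer loop
vertex -0.912 4.077 -1.419
vertex -0.235 3.87 -0.896
vertex -0.636 3.484 -1.578
endloop
endfacet
facet normal -0.663 -0.110 -0.741
outer loop
vertex -0.912 4.077 -1.419
vertex -0.636 3.484 -1.578
vertex -1.921 3.338 -0.407
endloop
endfacet
facet normal -0.663 -0.109 -0.741
outer loop
vertex -1.921 3.338 -0.407
vertex -0.636 3.484 -1.578
vertex -1.646 2.744 -0.566
endloop
endfacet
facet normal -0.628 -0.459 0.629
outer loop
vertex -1.921 3.338 -0.407
vertex -1.646 2.744 -0.566
vertex -1.245 3.13 0.116
endloop
endfacet
facet normal 0.627 0.459 -0.629
outer loop
vertex -0.636 3.484 -1.578
vertex -0.235 3.87 -0.896
vertex -0.125 3.116 -1.337
endloop
endfacet
facet normal -0.179 -0.701 -0.691
outer loop
vertex -0.636 3.484 -1.578
vertex -0.125 3.116 -1.337
vertex -1.646 2.744 -0.566
endloop
endfacet
facet normal -0.178 -0.701 -0.690
outer loop
vertex -1.646 2.744 -0.566
vertex -0.125 3.116 -1.337
vertex -1.135 2.377 -0.325
endloop
endfacet
facet normal -0.627 -0.460 0.629
outer loop
vertex -1.646 2.744 -0.566
vertex -1.135 2.377 -0.325
vertex -1.245 3.13 0.116
endloop
endfacet
facet normal 0.627 0.459 -0.629
outer loop
vertex -0.125 3.116 -1.337
vertex -0.235 3.87 -0.896
vertex 0.321 3.19 -0.838
endloop
endfacet
facet normal 0.409 -0.882 -0.235
outer loop
vertex -0.125 3.116 -1.337
vertex 0.321 3.19 -0.838
vertex -1.135 2.377 -0.325
endloop
endfacet
facet normal 0.409 -0.882 -0.235
outer loop
vertex -1.135 2.377 -0.325
vertex 0.321 3.19 -0.838
vertex -0.689 2.451 0.174
endloop
endfacet
facet normal -0.627 -0.460 0.629
outer loop
vertex -1.135 2.377 -0.325
vertex -0.689 2.451 0.174
vertex -1.245 3.13 0.116
endloop
endfacet

endsolid
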